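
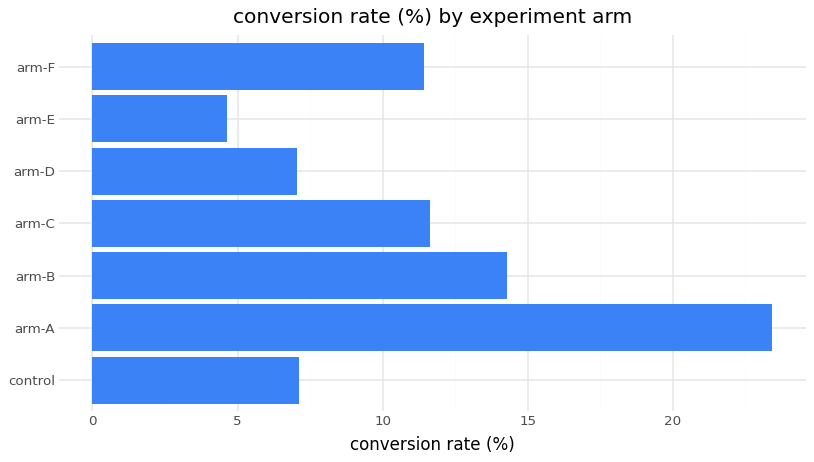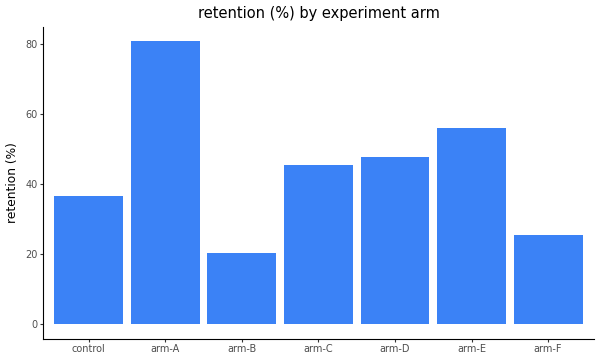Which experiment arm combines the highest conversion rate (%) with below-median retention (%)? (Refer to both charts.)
Chart 2 median retention (%) ≈ 50; below-median experiment arms: control, arm-B, arm-F. Among those, arm-B has the highest conversion rate (%) (≈ 15).

arm-B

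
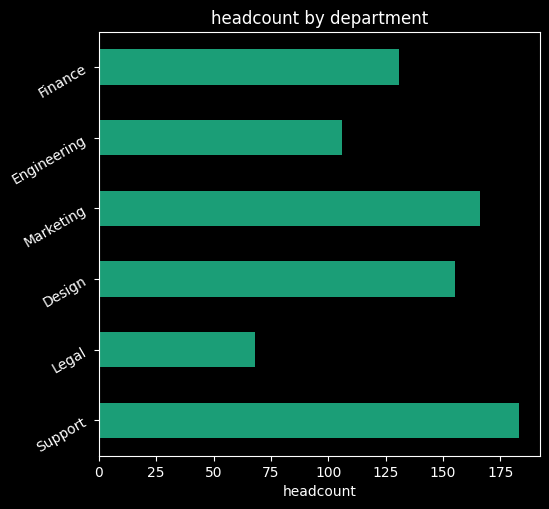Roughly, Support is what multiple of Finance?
Support ≈ 180, Finance ≈ 140; 180/140 ≈ 1.29.

≈ 1.29×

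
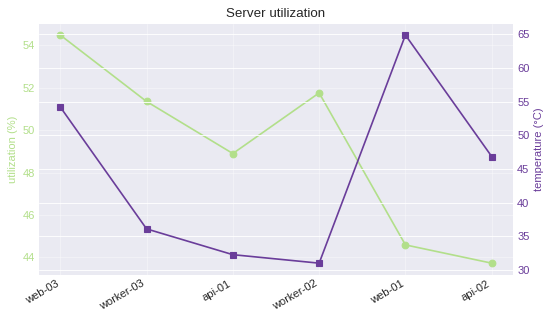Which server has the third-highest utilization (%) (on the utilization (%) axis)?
Top 4 (on the utilization (%) axis): web-03 ≈ 54, worker-02 ≈ 52, worker-03 ≈ 51, api-01 ≈ 49.

worker-03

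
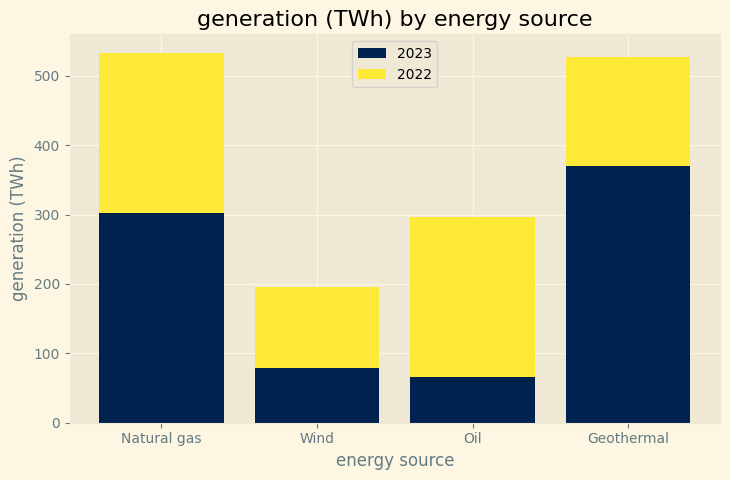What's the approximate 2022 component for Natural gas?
≈ 250

2022 top ≈ 550, bottom ≈ 300; segment ≈ 250.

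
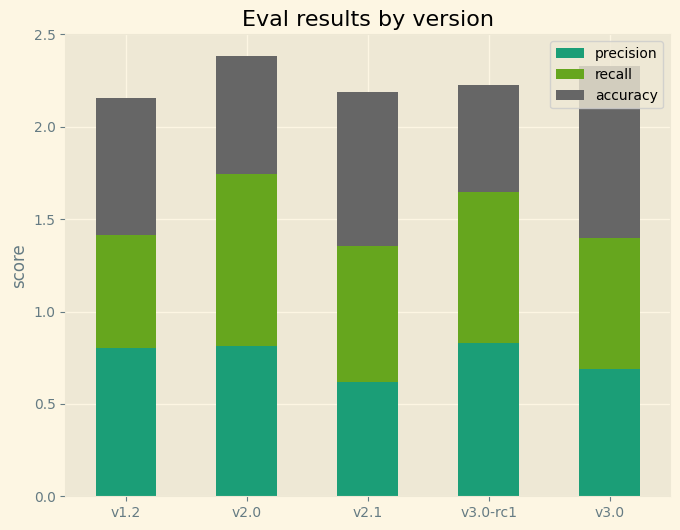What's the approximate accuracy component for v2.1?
accuracy top ≈ 2.2, bottom ≈ 1.4; segment ≈ 0.8.

≈ 0.8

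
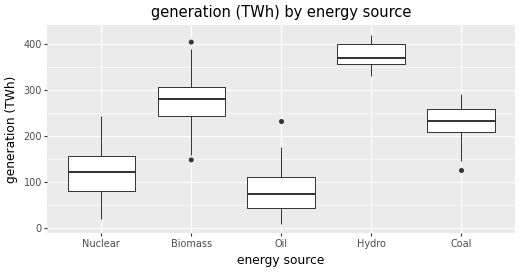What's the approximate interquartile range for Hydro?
≈ 50

Q3 ≈ 400, Q1 ≈ 350; IQR ≈ 50.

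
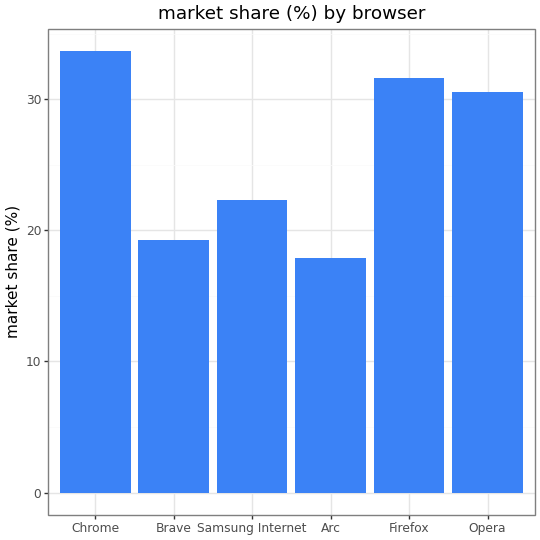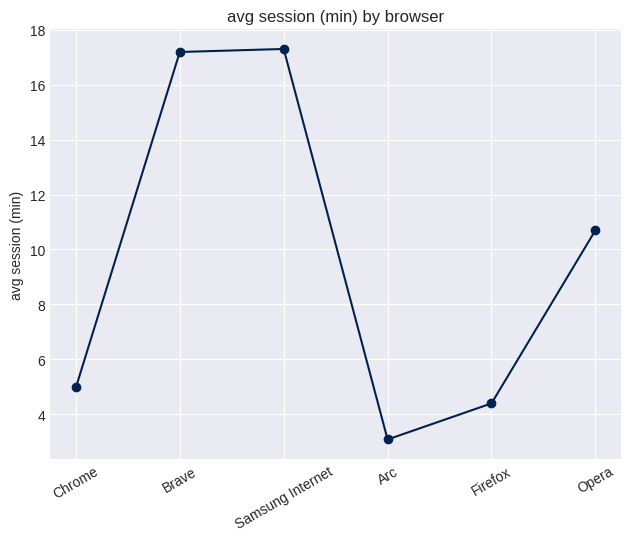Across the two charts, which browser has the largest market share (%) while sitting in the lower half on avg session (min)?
Chart 2 median avg session (min) ≈ 8; below-median browsers: Chrome, Arc, Firefox. Among those, Chrome has the highest market share (%) (≈ 35).

Chrome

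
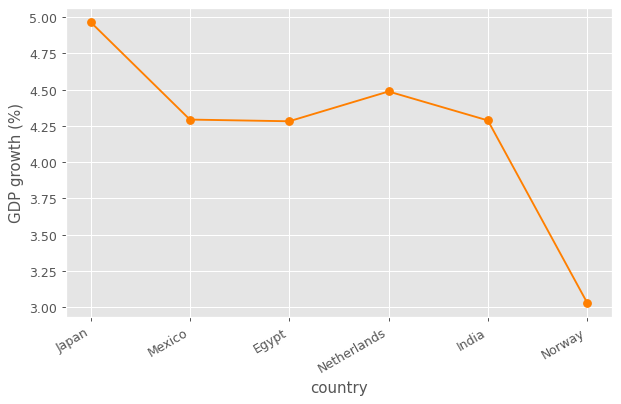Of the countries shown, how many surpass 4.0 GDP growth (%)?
Above 4.0: Japan, Mexico, Egypt, Netherlands, India.

5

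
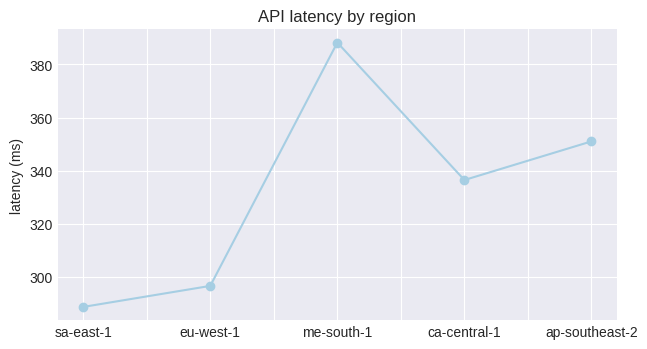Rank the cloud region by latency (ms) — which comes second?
Top 3: me-south-1 ≈ 390, ap-southeast-2 ≈ 350, ca-central-1 ≈ 340.

ap-southeast-2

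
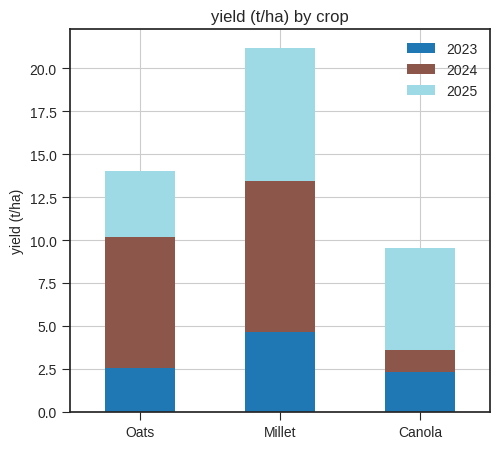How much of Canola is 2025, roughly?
2025 top ≈ 10, bottom ≈ 4; segment ≈ 6.

≈ 6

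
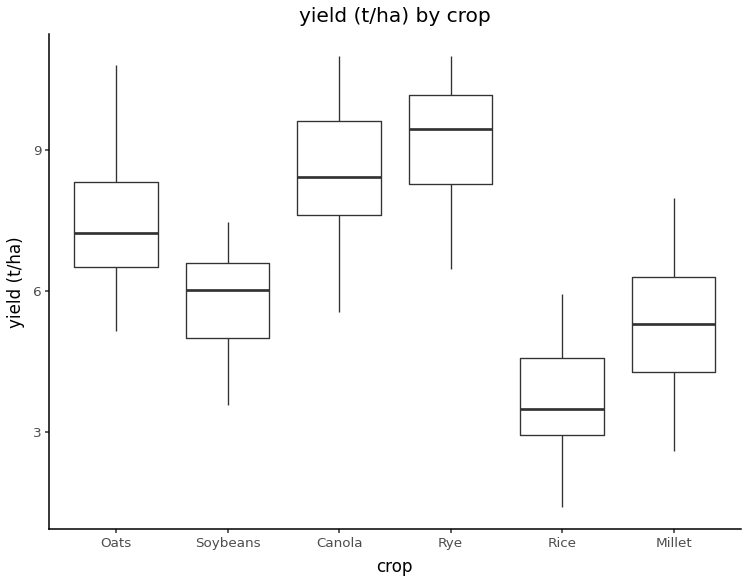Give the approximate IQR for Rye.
Q3 ≈ 10, Q1 ≈ 8; IQR ≈ 2.

≈ 2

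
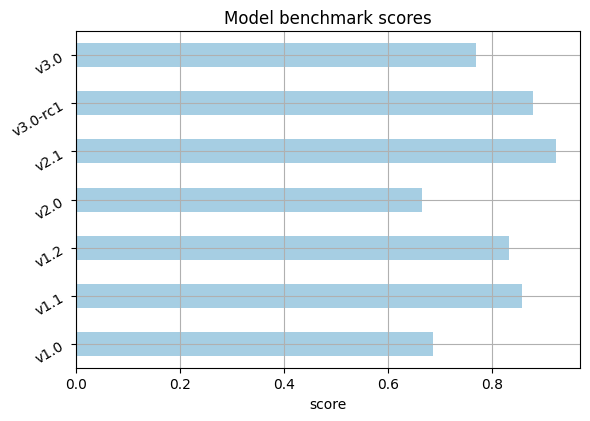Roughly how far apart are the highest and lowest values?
Max v2.1 ≈ 0.9, min v2.0 ≈ 0.7; range ≈ 0.2.

≈ 0.2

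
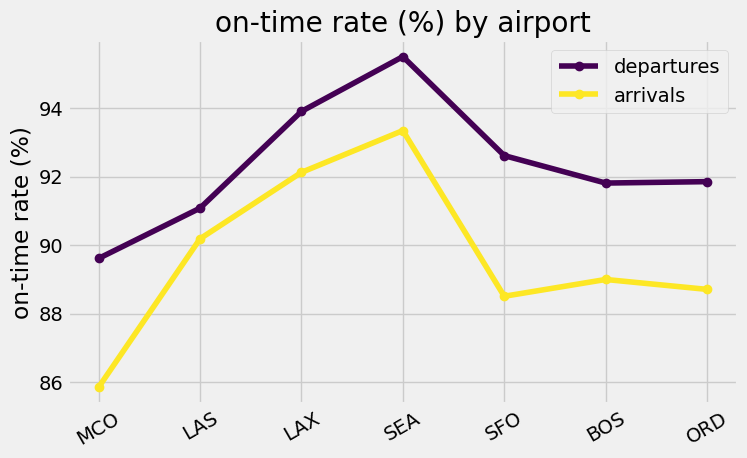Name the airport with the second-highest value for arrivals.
Top 3 for arrivals: SEA ≈ 93, LAX ≈ 92, LAS ≈ 90.

LAX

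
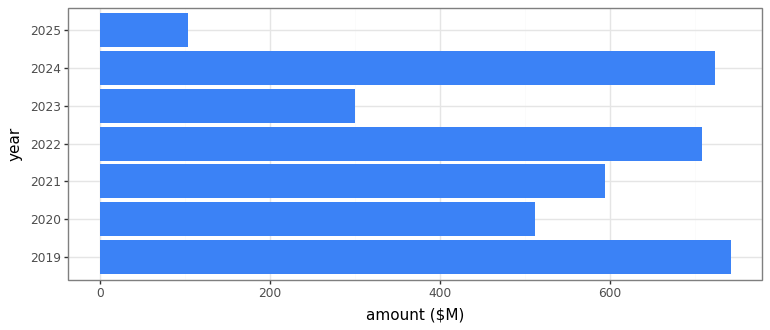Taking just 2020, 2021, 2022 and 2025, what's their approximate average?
≈ 475

(500 + 600 + 700 + 100) / 4 ≈ 475.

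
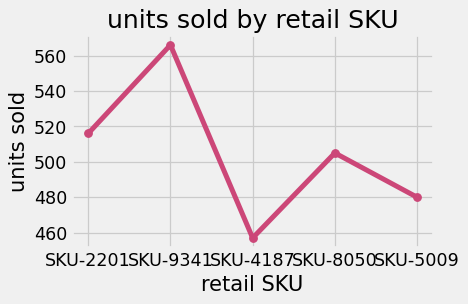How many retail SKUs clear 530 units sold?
Above 530: SKU-9341.

1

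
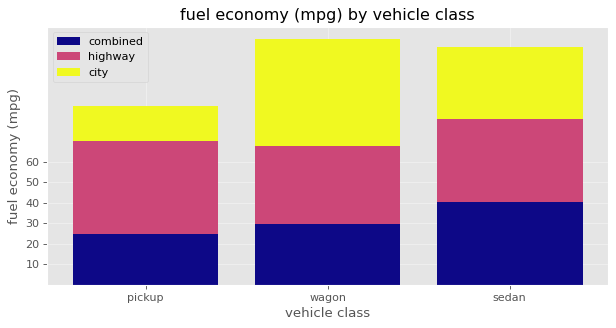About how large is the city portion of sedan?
≈ 40

city top ≈ 120, bottom ≈ 80; segment ≈ 40.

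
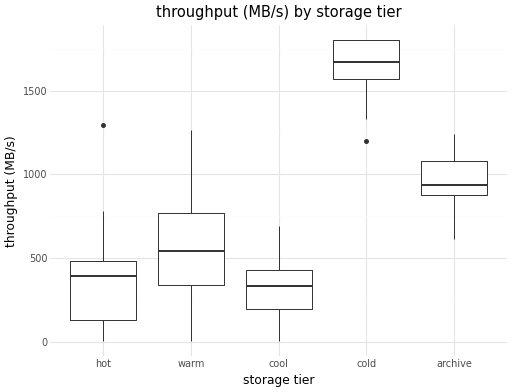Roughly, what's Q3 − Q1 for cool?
Q3 ≈ 400, Q1 ≈ 200; IQR ≈ 200.

≈ 200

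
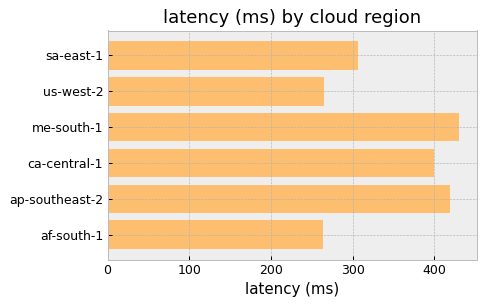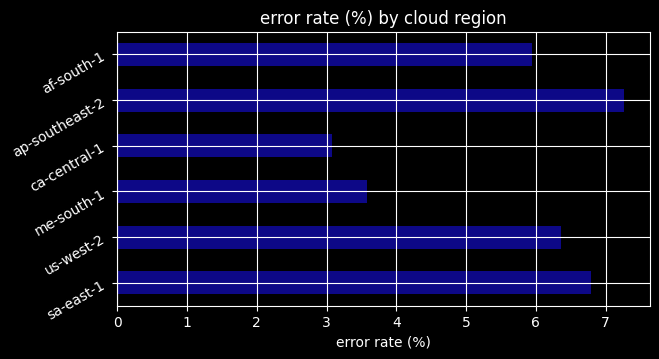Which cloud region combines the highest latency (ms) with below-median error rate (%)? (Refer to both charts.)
me-south-1

Chart 2 median error rate (%) ≈ 6; below-median cloud regions: me-south-1, ca-central-1, af-south-1. Among those, me-south-1 has the highest latency (ms) (≈ 450).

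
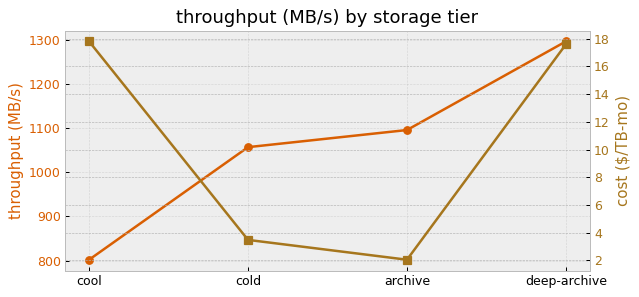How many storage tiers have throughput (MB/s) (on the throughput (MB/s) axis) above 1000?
3

Above 1000: cold, archive, deep-archive.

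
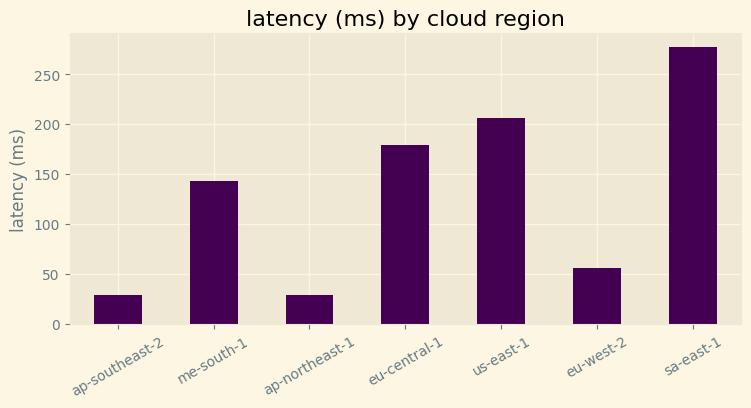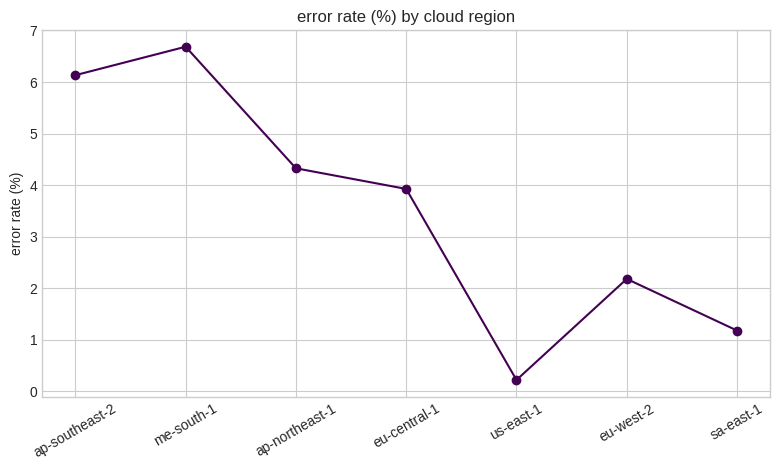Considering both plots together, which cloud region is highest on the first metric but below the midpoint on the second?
sa-east-1

Chart 2 median error rate (%) ≈ 4; below-median cloud regions: us-east-1, eu-west-2, sa-east-1. Among those, sa-east-1 has the highest latency (ms) (≈ 300).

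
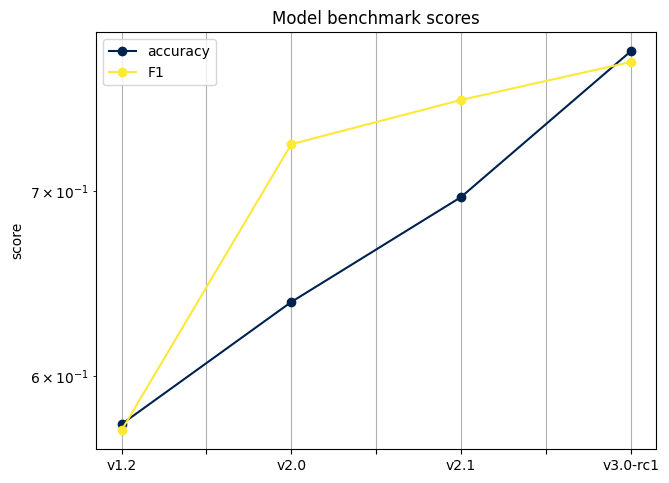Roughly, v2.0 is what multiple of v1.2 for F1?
≈ 1.24×

v2.0 ≈ 0.72, v1.2 ≈ 0.58; 0.72/0.58 ≈ 1.24.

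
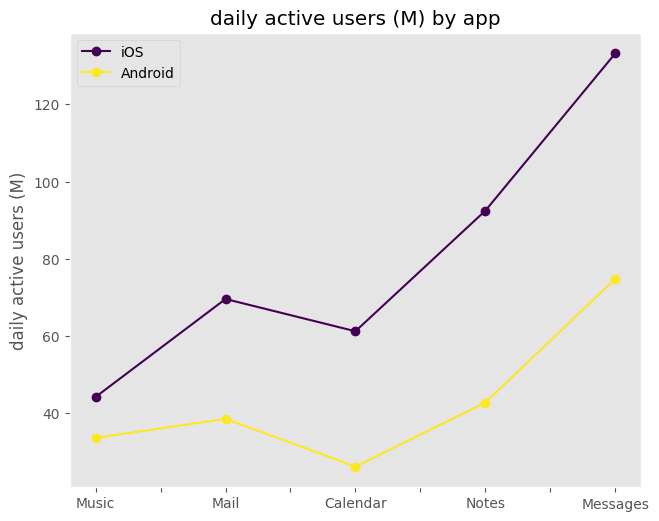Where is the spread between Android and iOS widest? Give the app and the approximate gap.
Messages: Android ≈ 70, iOS ≈ 130 → gap ≈ 60. Next-largest (Notes) is only ≈ 50.

Messages, ≈ 60 M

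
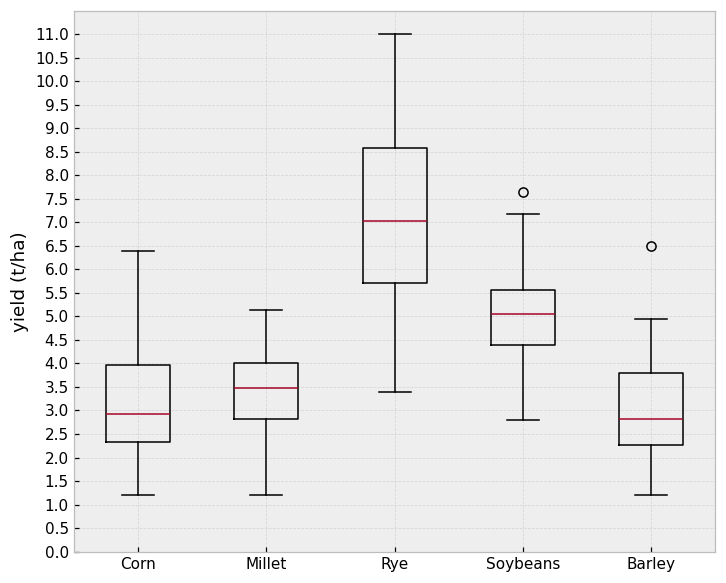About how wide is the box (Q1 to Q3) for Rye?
Q3 ≈ 8.5, Q1 ≈ 5.5; IQR ≈ 3.0.

≈ 3.0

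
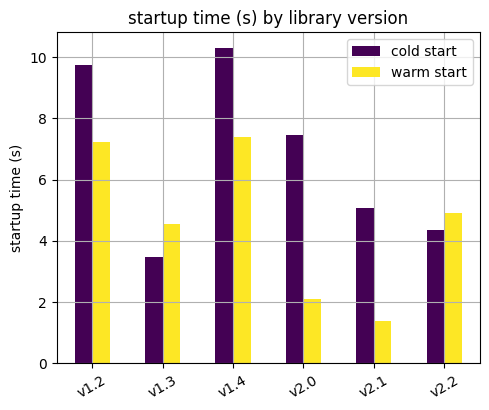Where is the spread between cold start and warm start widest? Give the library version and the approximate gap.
v2.0: cold start ≈ 7, warm start ≈ 2 → gap ≈ 5. Next-largest (v2.1) is only ≈ 4.

v2.0, ≈ 5 s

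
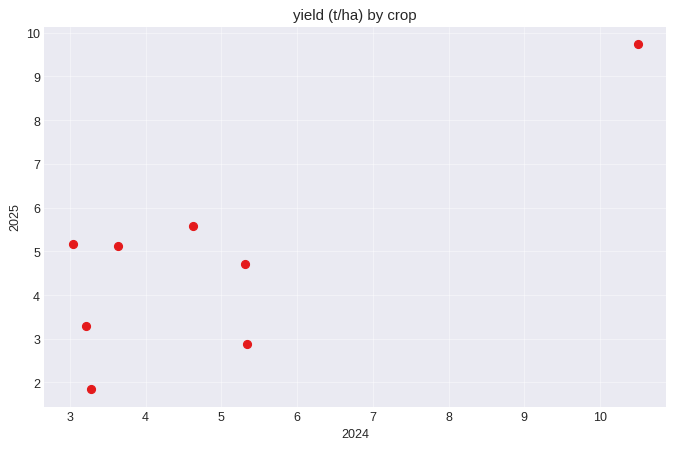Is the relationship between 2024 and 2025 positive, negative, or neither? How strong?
Points are positively correlated; strong (|r| ≈ 0.8).

positive, strong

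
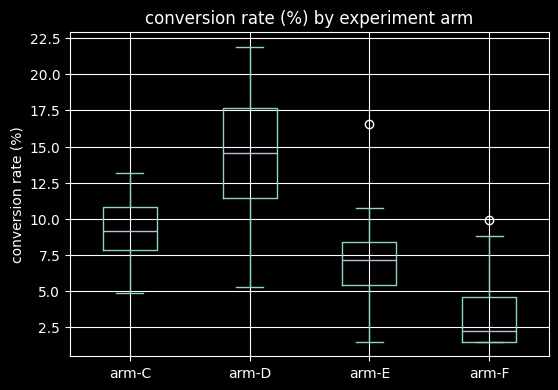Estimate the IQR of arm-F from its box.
Q3 ≈ 5, Q1 ≈ 2; IQR ≈ 3.

≈ 3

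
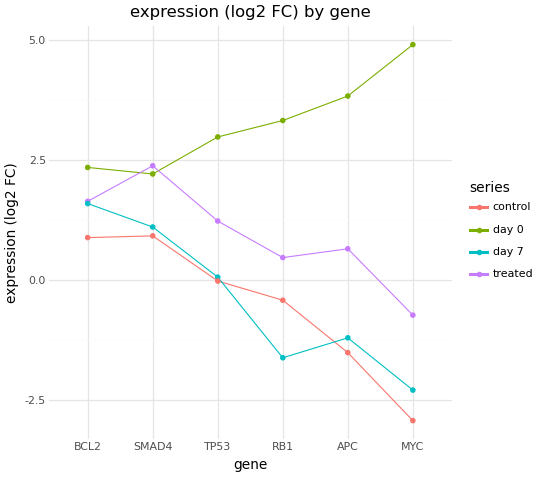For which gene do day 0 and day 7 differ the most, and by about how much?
MYC, ≈ 7 log2 FC

MYC: day 0 ≈ 5, day 7 ≈ -2 → gap ≈ 7. Next-largest (APC) is only ≈ 5.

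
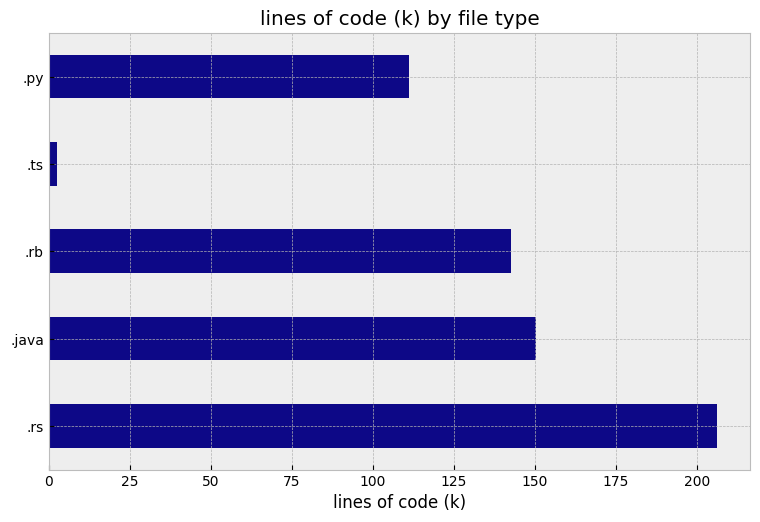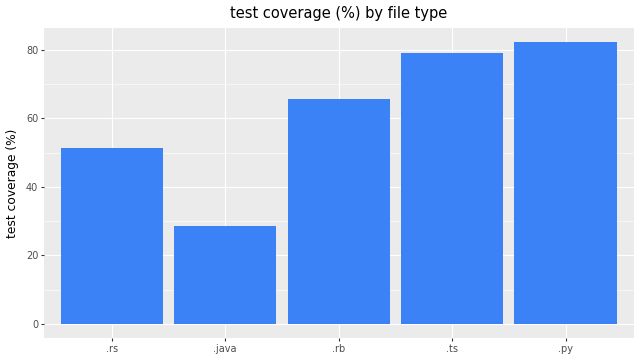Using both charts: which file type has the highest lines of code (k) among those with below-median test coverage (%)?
.rs

Chart 2 median test coverage (%) ≈ 70; below-median file types: .rs, .java. Among those, .rs has the highest lines of code (k) (≈ 200).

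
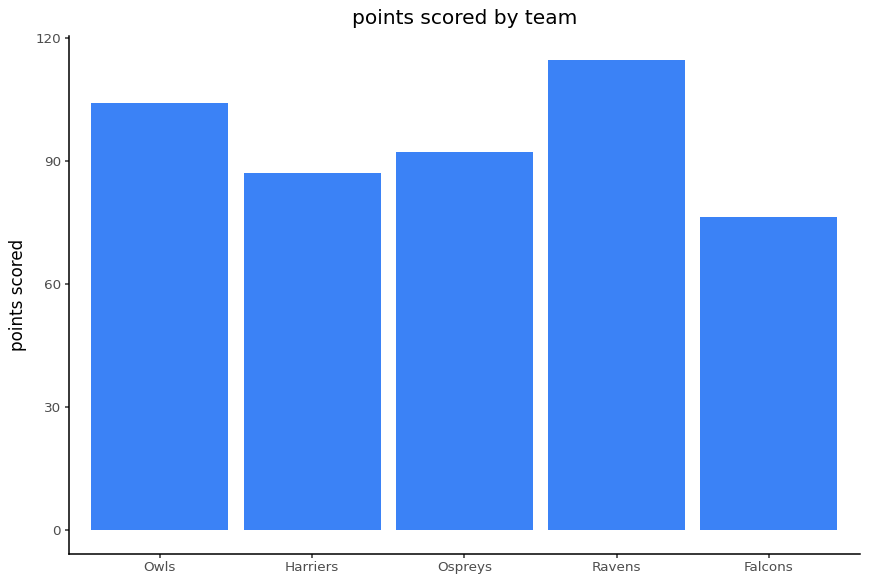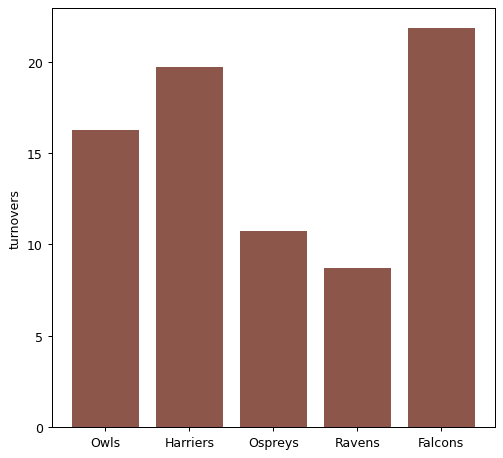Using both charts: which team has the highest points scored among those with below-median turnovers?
Chart 2 median turnovers ≈ 15; below-median teams: Ospreys, Ravens. Among those, Ravens has the highest points scored (≈ 120).

Ravens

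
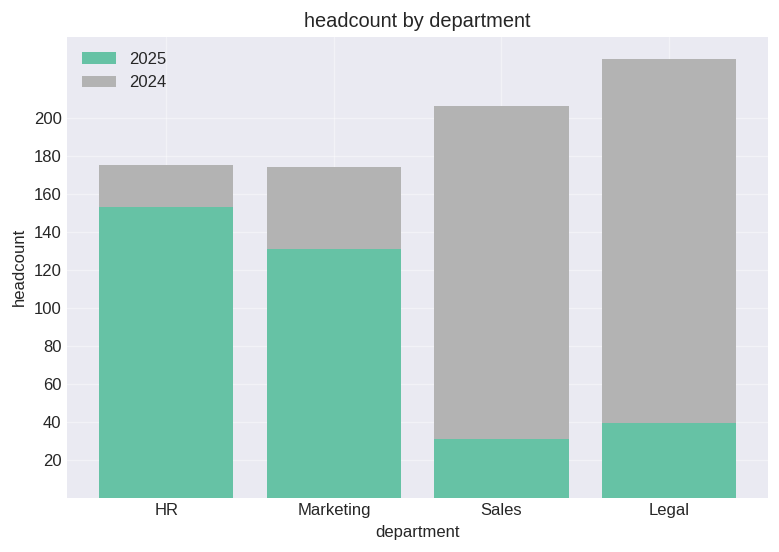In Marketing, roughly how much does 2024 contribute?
2024 top ≈ 180, bottom ≈ 140; segment ≈ 40.

≈ 40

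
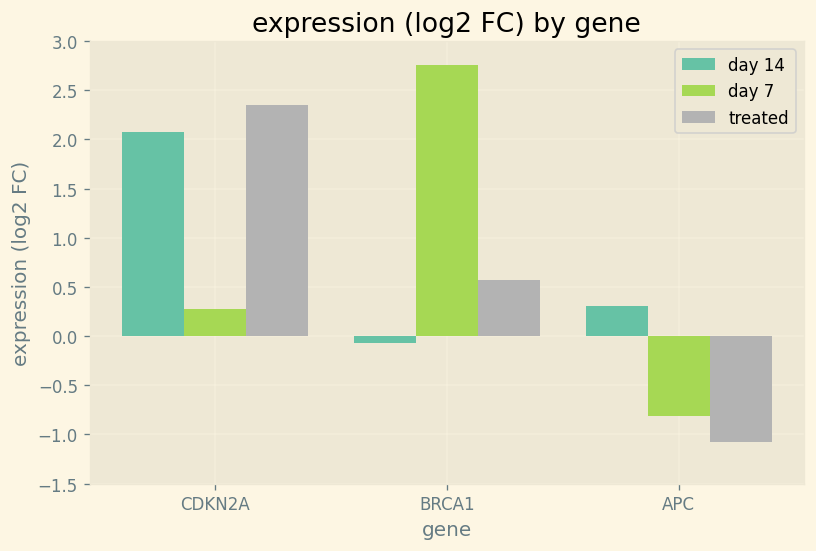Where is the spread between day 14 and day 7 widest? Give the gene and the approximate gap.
BRCA1: day 14 ≈ 0.0, day 7 ≈ 3.0 → gap ≈ 3.0. Next-largest (CDKN2A) is only ≈ 1.5.

BRCA1, ≈ 3.0 log2 FC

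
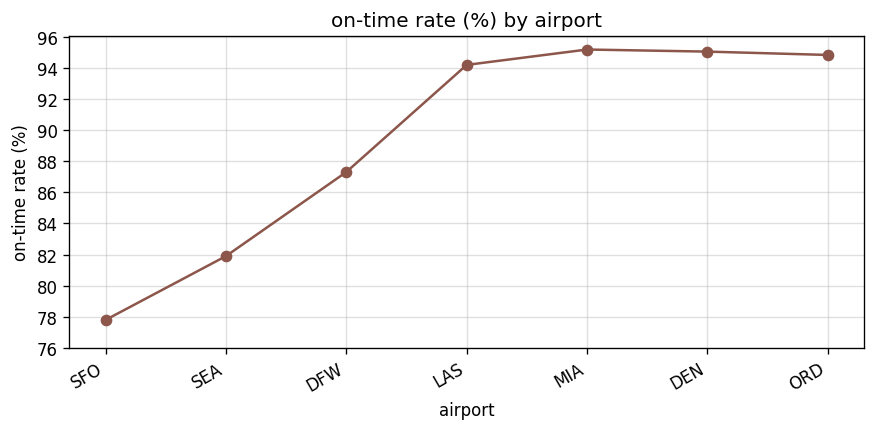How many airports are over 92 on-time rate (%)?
Above 92: LAS, MIA, DEN, ORD.

4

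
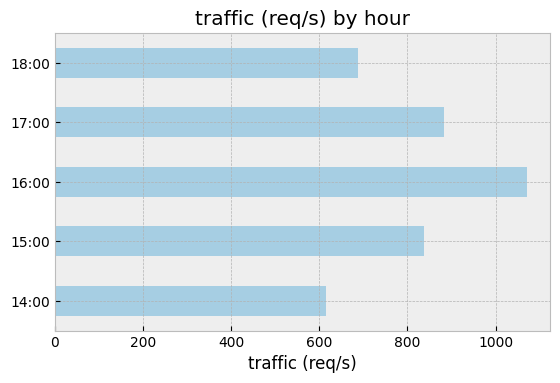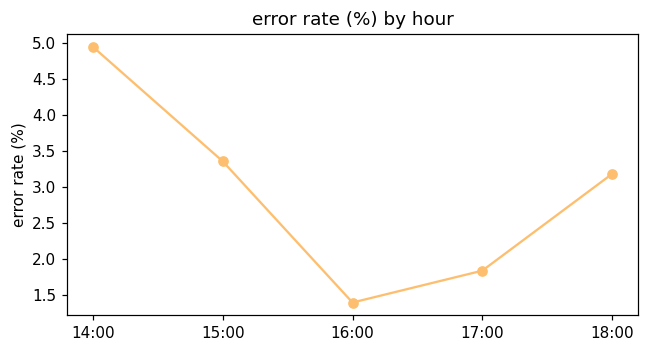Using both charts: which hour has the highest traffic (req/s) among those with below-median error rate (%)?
16:00

Chart 2 median error rate (%) ≈ 3; below-median hours: 16:00, 17:00. Among those, 16:00 has the highest traffic (req/s) (≈ 1100).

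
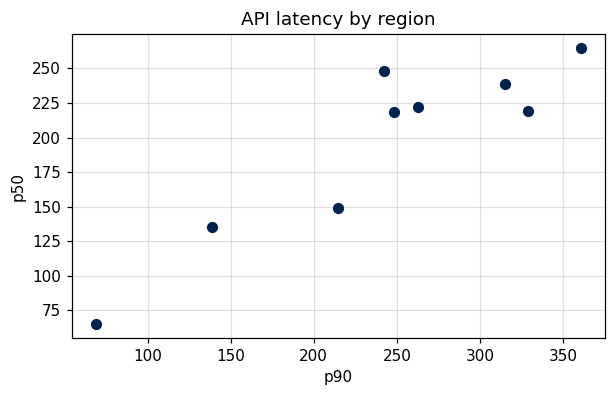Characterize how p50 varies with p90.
positive, strong

Points are positively correlated; strong (|r| ≈ 0.9).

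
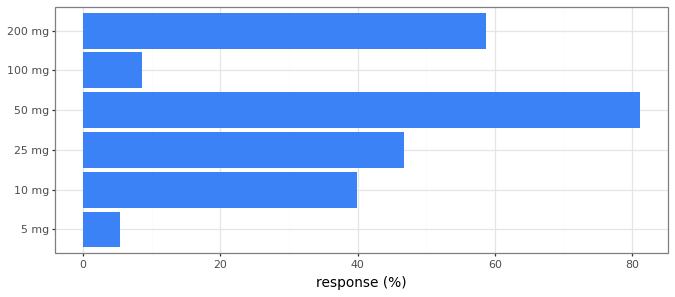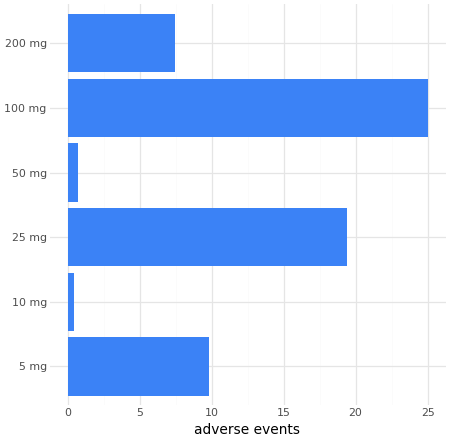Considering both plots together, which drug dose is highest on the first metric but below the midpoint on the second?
50 mg

Chart 2 median adverse events ≈ 10; below-median drug doses: 10 mg, 50 mg, 200 mg. Among those, 50 mg has the highest response (%) (≈ 80).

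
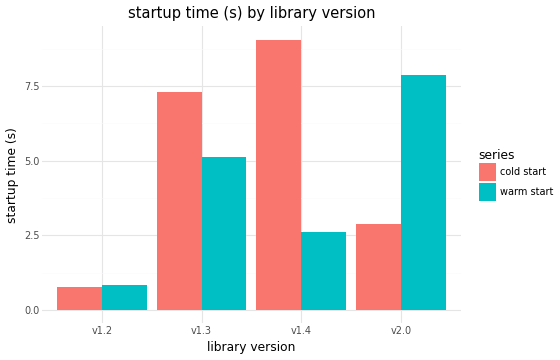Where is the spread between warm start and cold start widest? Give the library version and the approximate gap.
v1.4, ≈ 6 s

v1.4: warm start ≈ 3, cold start ≈ 9 → gap ≈ 6. Next-largest (v2.0) is only ≈ 5.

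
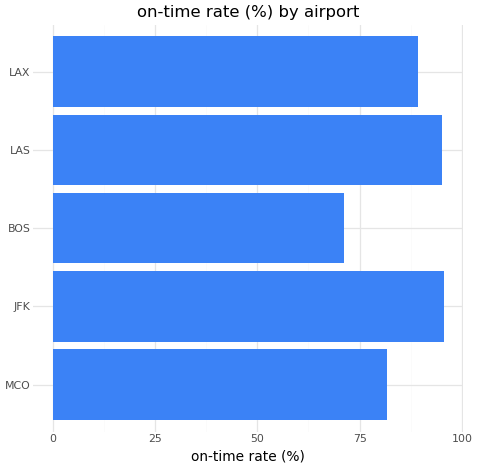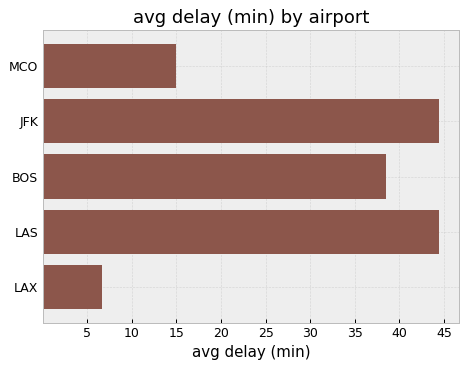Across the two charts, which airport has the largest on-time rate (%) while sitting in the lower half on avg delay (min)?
Chart 2 median avg delay (min) ≈ 40; below-median airports: MCO, LAX. Among those, LAX has the highest on-time rate (%) (≈ 90).

LAX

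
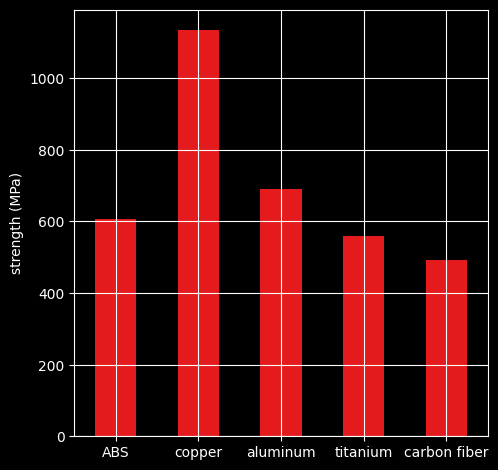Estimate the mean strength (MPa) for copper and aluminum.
(1100 + 700) / 2 ≈ 900.

≈ 900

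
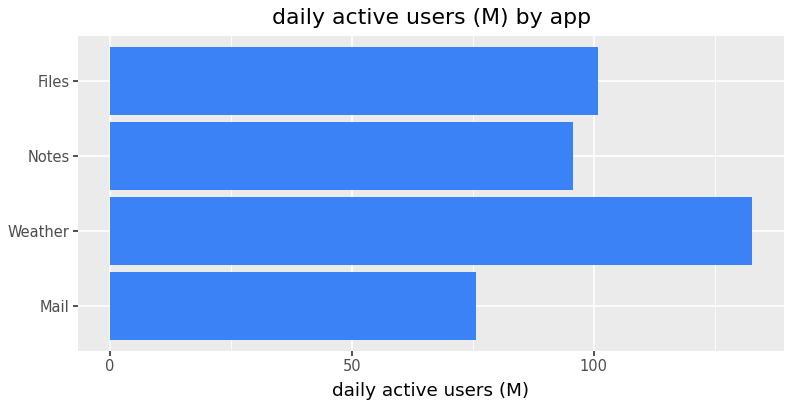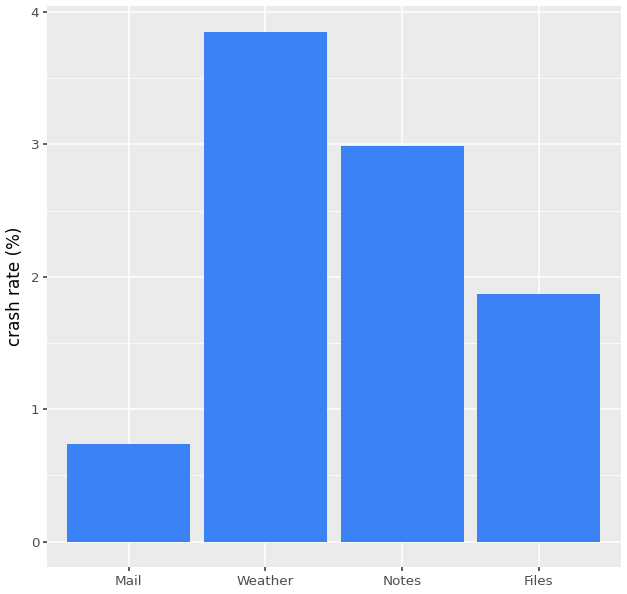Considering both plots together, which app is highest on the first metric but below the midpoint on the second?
Chart 2 median crash rate (%) ≈ 2.5; below-median apps: Mail, Files. Among those, Files has the highest daily active users (M) (≈ 100).

Files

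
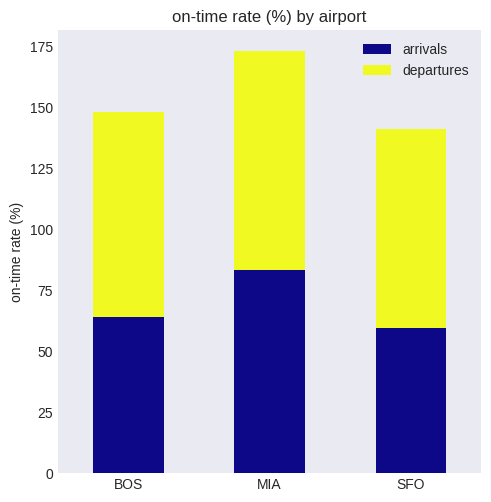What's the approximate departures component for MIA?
departures top ≈ 180, bottom ≈ 80; segment ≈ 100.

≈ 100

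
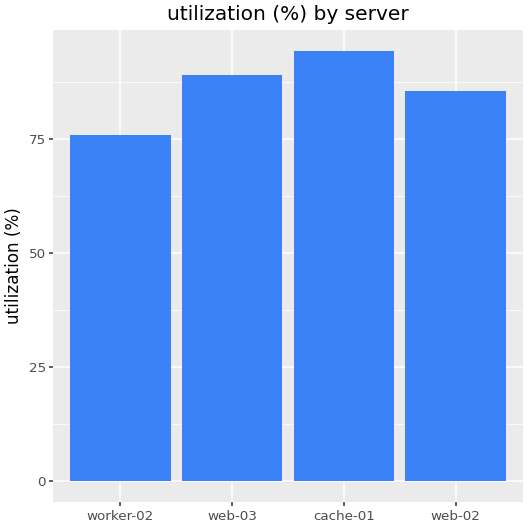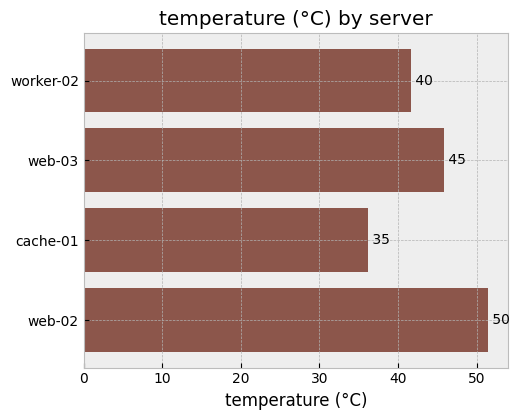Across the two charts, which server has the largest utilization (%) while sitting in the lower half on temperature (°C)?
Chart 2 median temperature (°C) ≈ 45; below-median servers: worker-02, cache-01. Among those, cache-01 has the highest utilization (%) (≈ 90).

cache-01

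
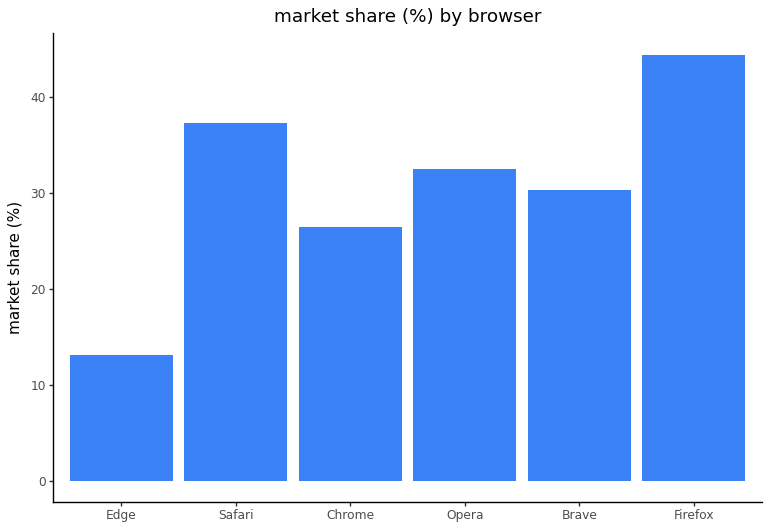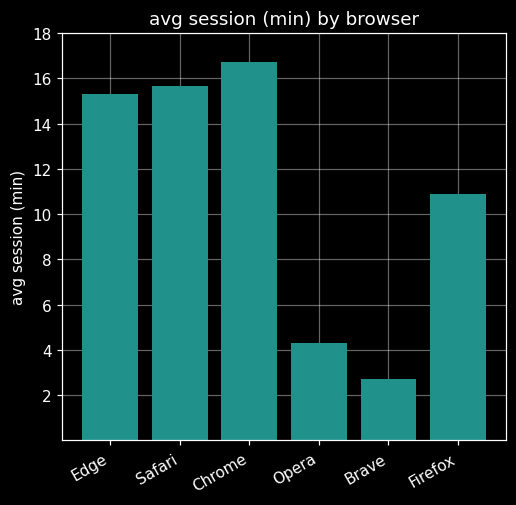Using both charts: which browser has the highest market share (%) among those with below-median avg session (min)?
Firefox

Chart 2 median avg session (min) ≈ 14; below-median browsers: Opera, Brave, Firefox. Among those, Firefox has the highest market share (%) (≈ 45).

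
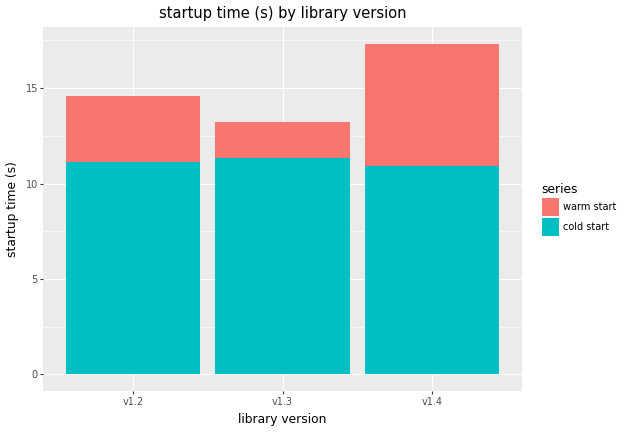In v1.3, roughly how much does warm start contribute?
≈ 2

warm start top ≈ 14, bottom ≈ 12; segment ≈ 2.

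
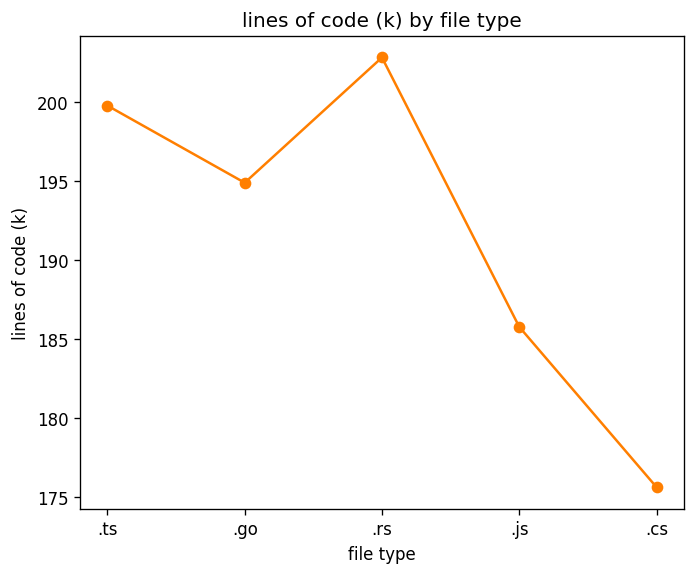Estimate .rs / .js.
≈ 1.11×

.rs ≈ 205, .js ≈ 185; 205/185 ≈ 1.11.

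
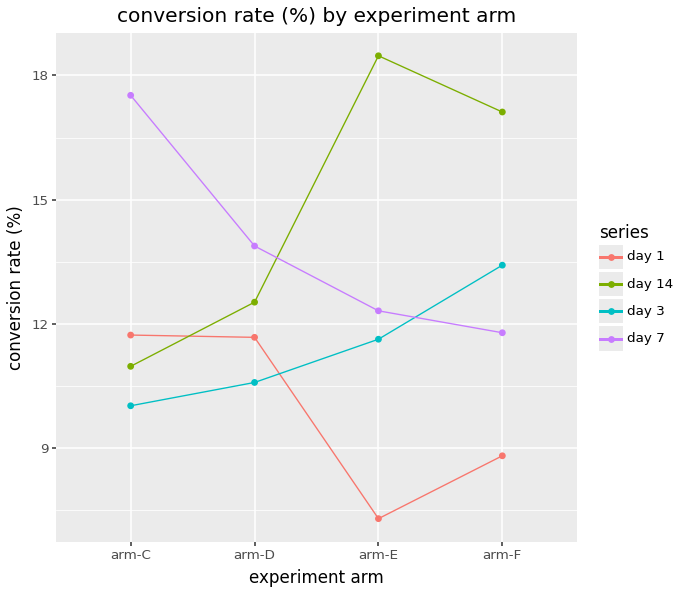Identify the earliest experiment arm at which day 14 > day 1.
arm-C: day 14 ≈ 11 vs day 1 ≈ 12 (not yet); arm-D: day 14 ≈ 13 vs day 1 ≈ 12 (first crossover).

arm-D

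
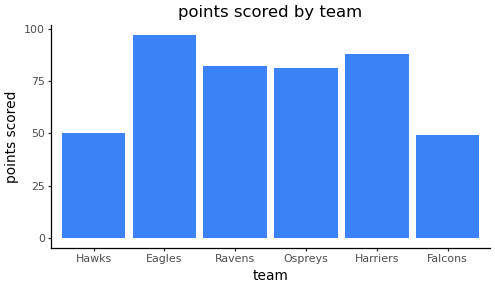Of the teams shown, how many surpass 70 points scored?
Above 70: Eagles, Ravens, Ospreys, Harriers.

4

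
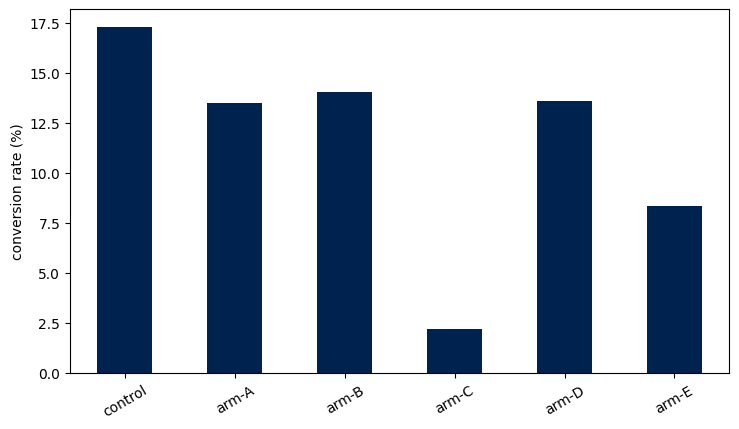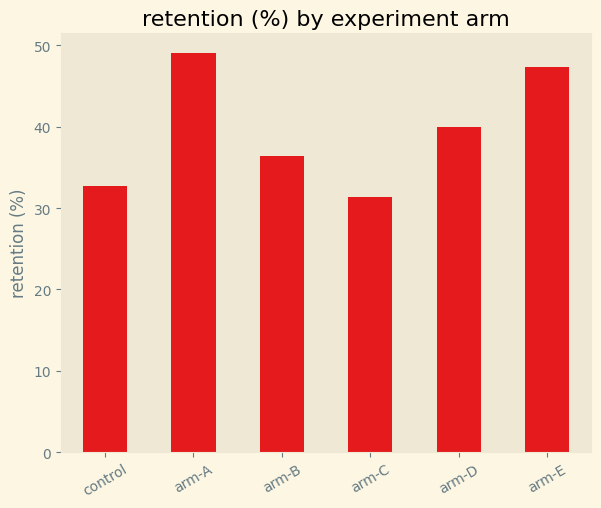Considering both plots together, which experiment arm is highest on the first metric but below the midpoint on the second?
Chart 2 median retention (%) ≈ 40; below-median experiment arms: control, arm-B, arm-C. Among those, control has the highest conversion rate (%) (≈ 18).

control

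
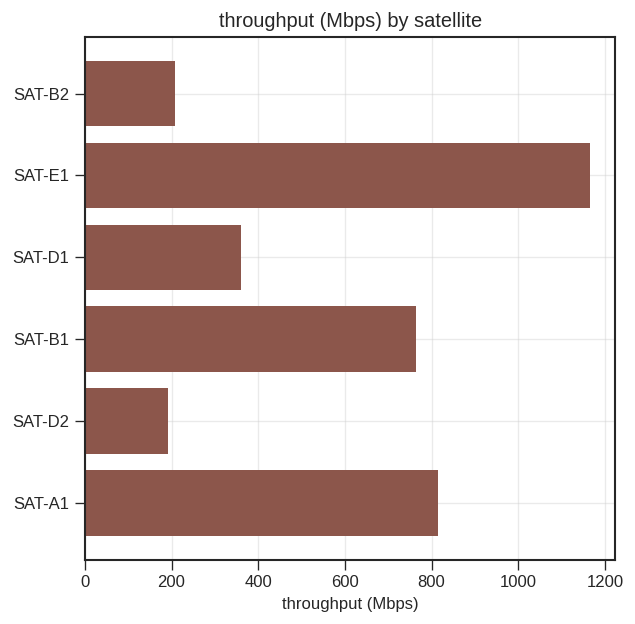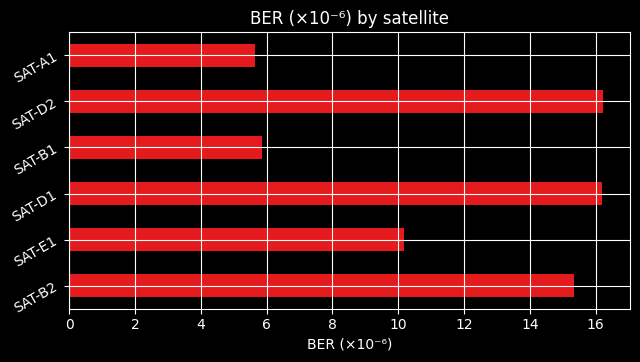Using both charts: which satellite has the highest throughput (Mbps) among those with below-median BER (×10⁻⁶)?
SAT-E1

Chart 2 median BER (×10⁻⁶) ≈ 12; below-median satellites: SAT-E1, SAT-B1, SAT-A1. Among those, SAT-E1 has the highest throughput (Mbps) (≈ 1200).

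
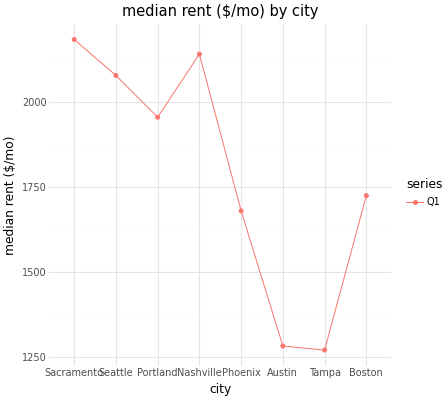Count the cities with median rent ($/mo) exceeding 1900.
Above 1900: Sacramento, Seattle, Portland, Nashville.

4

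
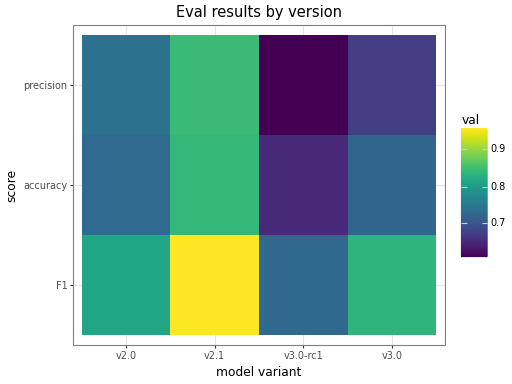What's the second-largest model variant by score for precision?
Top 3 for precision: v2.1 ≈ 0.85, v2.0 ≈ 0.75, v3.0 ≈ 0.65.

v2.0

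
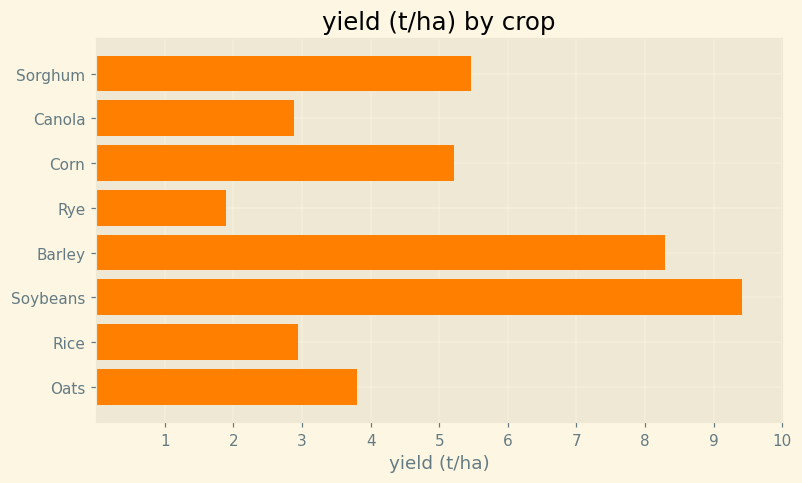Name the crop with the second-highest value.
Top 3: Soybeans ≈ 9, Barley ≈ 8, Sorghum ≈ 5.

Barley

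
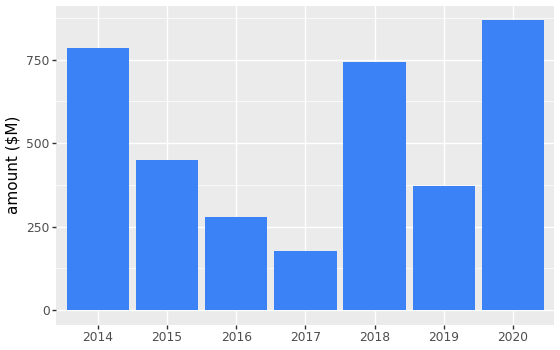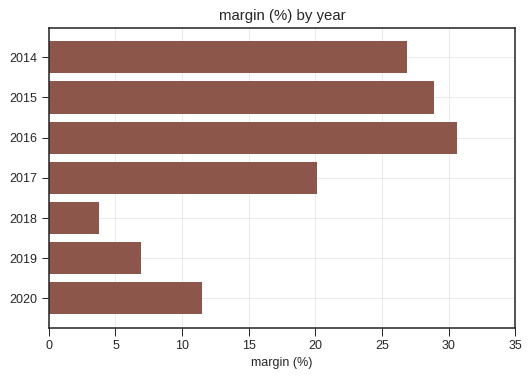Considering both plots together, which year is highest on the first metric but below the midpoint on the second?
2020

Chart 2 median margin (%) ≈ 20; below-median years: 2018, 2019, 2020. Among those, 2020 has the highest amount ($M) (≈ 900).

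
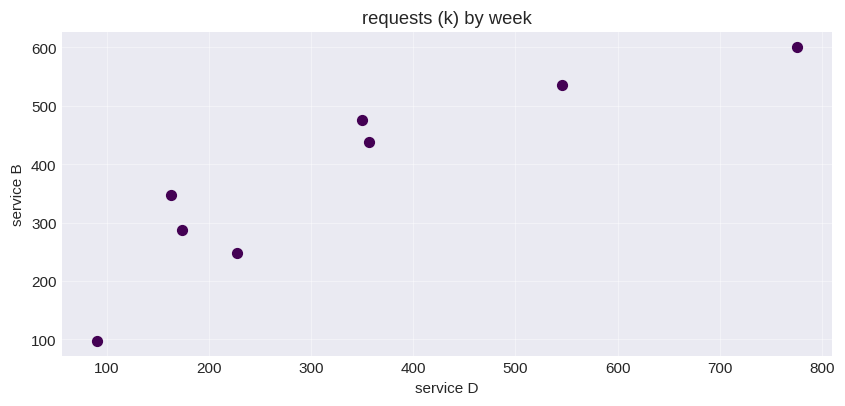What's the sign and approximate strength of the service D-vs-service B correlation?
Points are positively correlated; strong (|r| ≈ 0.9).

positive, strong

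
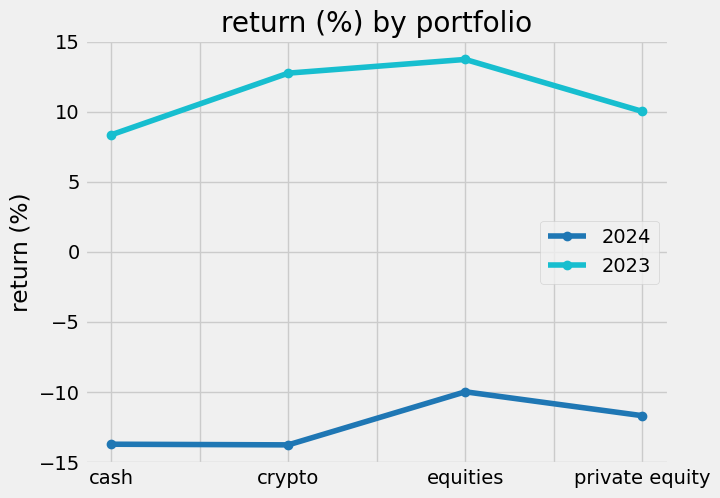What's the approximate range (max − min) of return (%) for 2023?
Max equities ≈ 15, min cash ≈ 10; range ≈ 5.

≈ 5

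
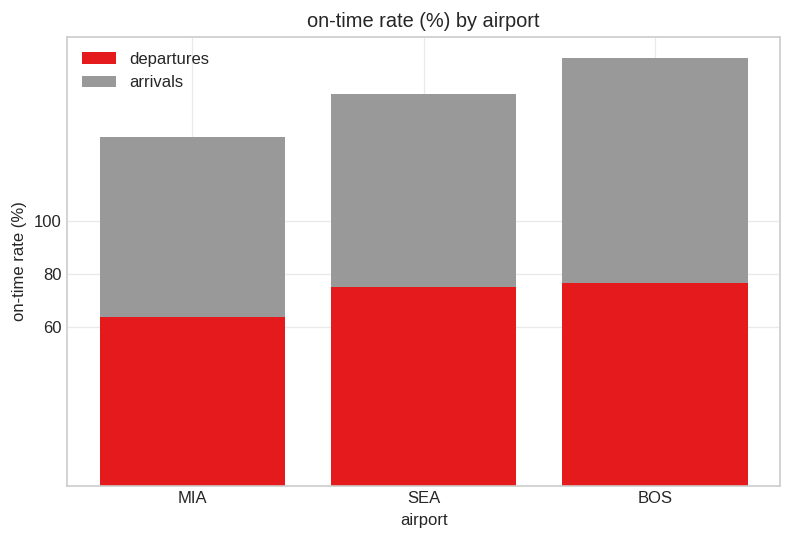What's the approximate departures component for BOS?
≈ 80

departures top ≈ 80, bottom ≈ 0; segment ≈ 80.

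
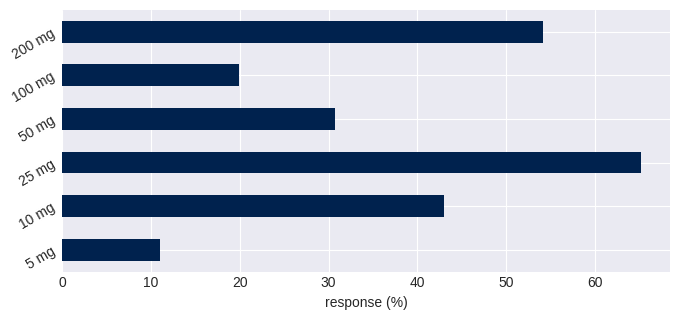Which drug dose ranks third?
Top 4: 25 mg ≈ 70, 200 mg ≈ 50, 10 mg ≈ 40, 50 mg ≈ 30.

10 mg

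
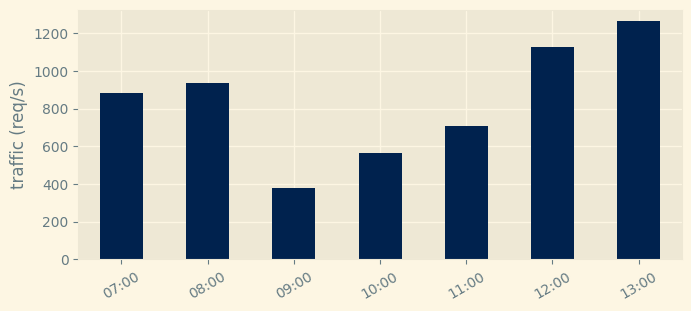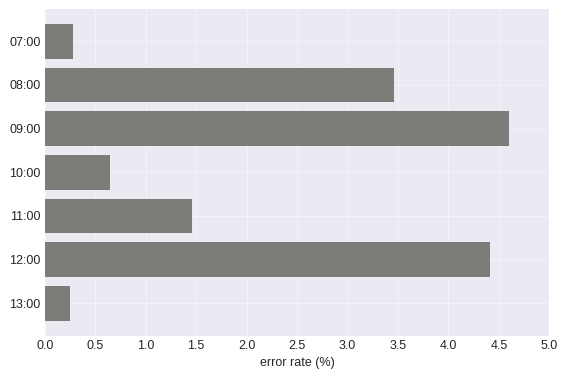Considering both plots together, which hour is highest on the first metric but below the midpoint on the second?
13:00

Chart 2 median error rate (%) ≈ 1.5; below-median hours: 07:00, 10:00, 13:00. Among those, 13:00 has the highest traffic (req/s) (≈ 1200).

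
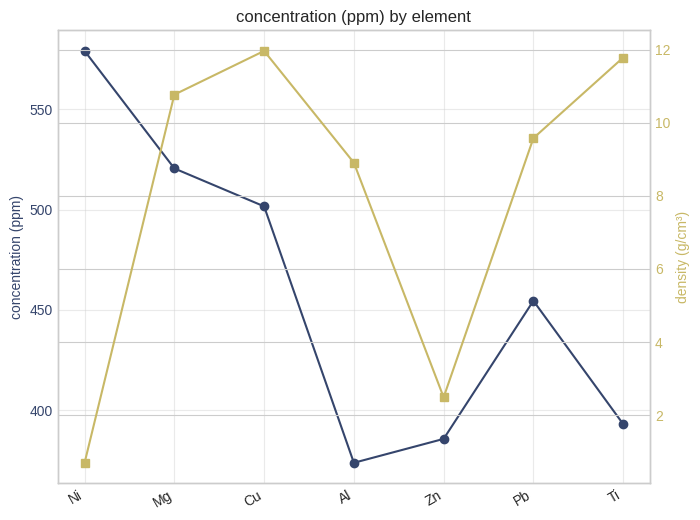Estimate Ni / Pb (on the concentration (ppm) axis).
≈ 1.26×

Ni ≈ 580, Pb ≈ 460; 580/460 ≈ 1.26.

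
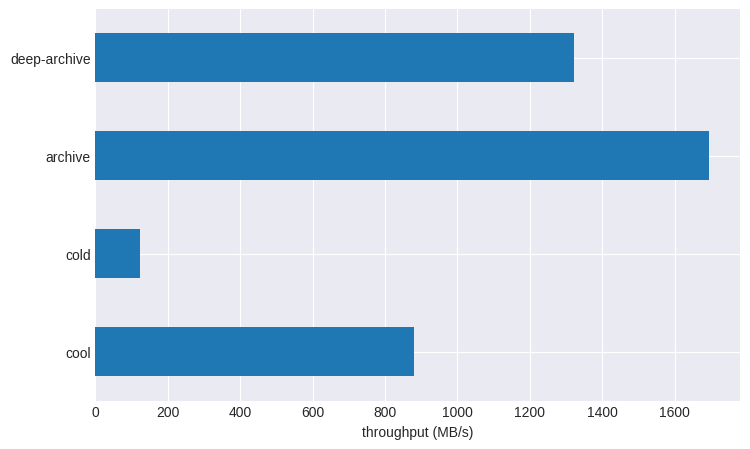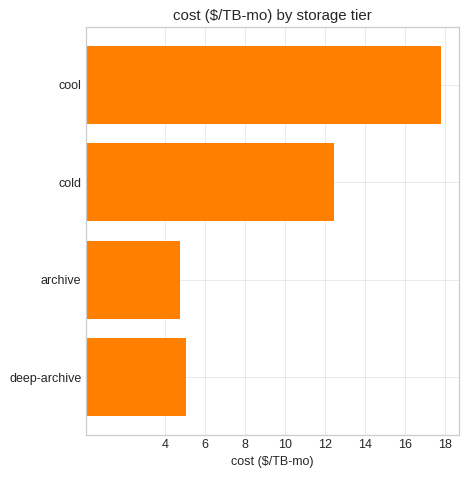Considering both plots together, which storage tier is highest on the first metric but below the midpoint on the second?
Chart 2 median cost ($/TB-mo) ≈ 8; below-median storage tiers: archive, deep-archive. Among those, archive has the highest throughput (MB/s) (≈ 1600).

archive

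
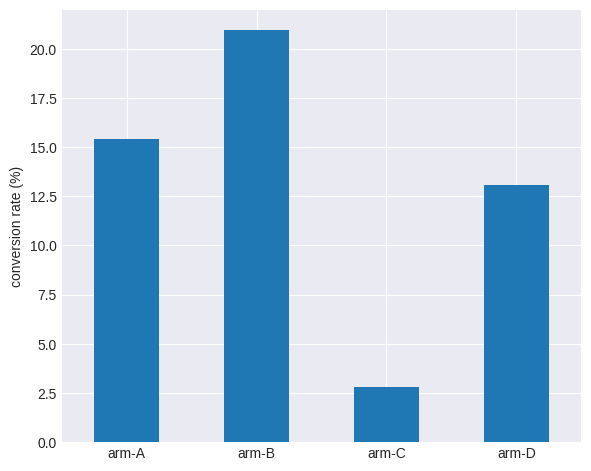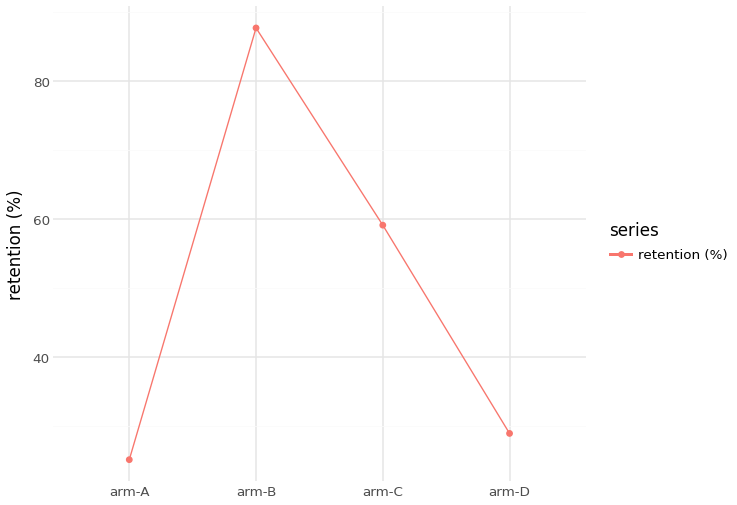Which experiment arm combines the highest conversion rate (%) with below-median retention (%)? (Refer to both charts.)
arm-A

Chart 2 median retention (%) ≈ 40; below-median experiment arms: arm-A, arm-D. Among those, arm-A has the highest conversion rate (%) (≈ 16).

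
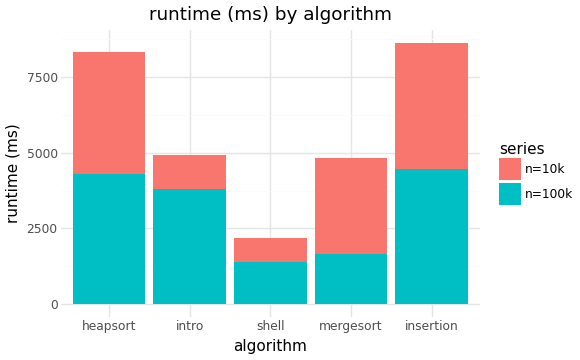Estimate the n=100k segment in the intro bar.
≈ 4000

n=100k top ≈ 4000, bottom ≈ 0; segment ≈ 4000.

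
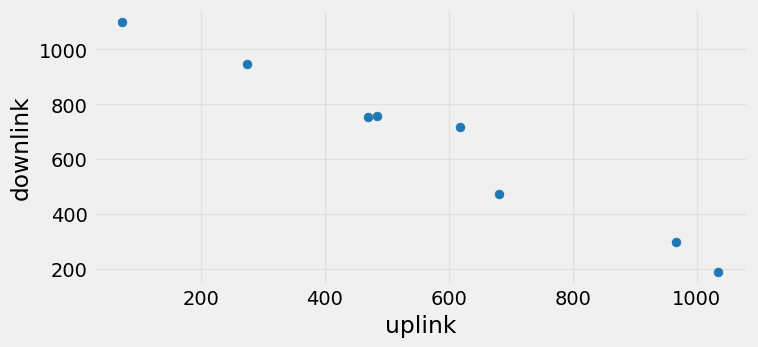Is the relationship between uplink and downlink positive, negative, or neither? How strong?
negative, strong

Points are negatively correlated; strong (|r| ≈ 1.0).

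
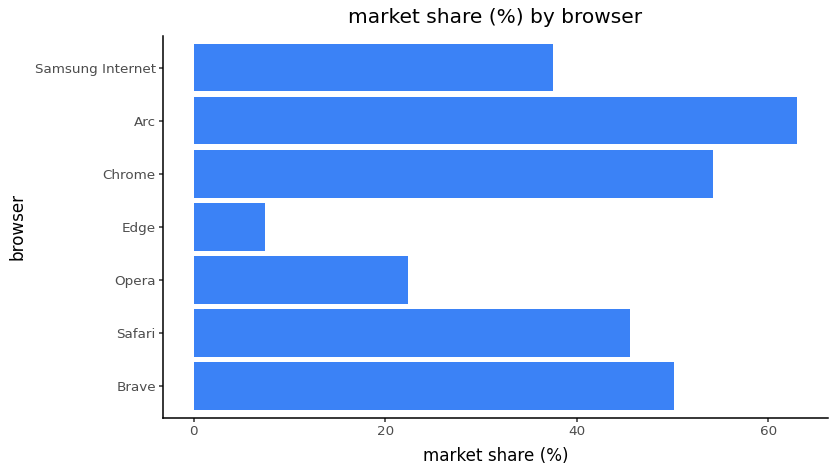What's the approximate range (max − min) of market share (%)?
Max Arc ≈ 60, min Edge ≈ 10; range ≈ 50.

≈ 50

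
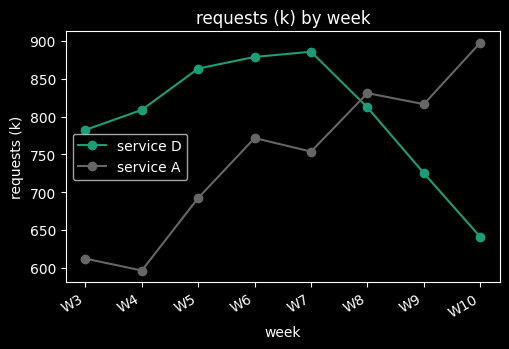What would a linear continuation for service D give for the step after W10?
≈ 575

Last three: 800, 750, 650 → slope ≈ -75/step → next ≈ 575.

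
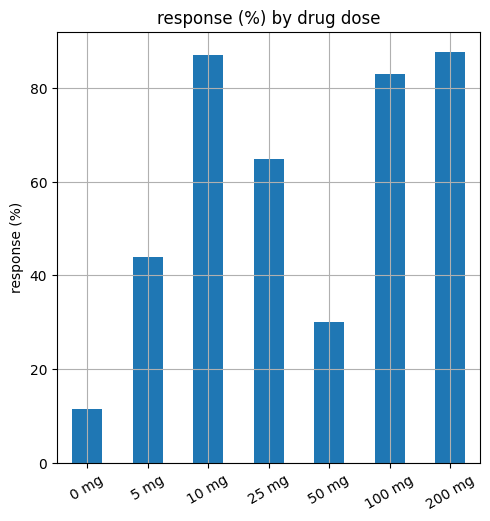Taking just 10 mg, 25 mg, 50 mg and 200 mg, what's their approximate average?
(90 + 60 + 30 + 90) / 4 ≈ 68.

≈ 68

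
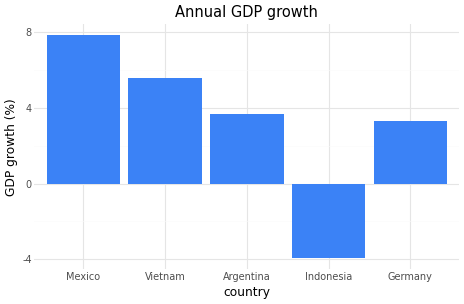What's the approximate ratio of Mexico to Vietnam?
≈ 1.33×

Mexico ≈ 8, Vietnam ≈ 6; 8/6 ≈ 1.33.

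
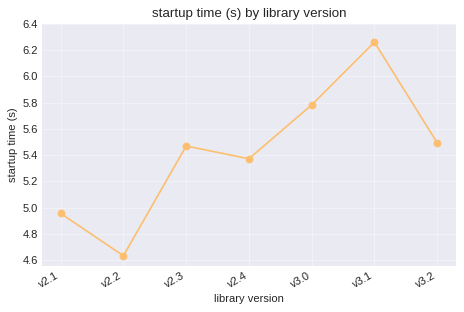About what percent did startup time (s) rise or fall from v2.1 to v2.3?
v2.1 ≈ 5.0, v2.3 ≈ 5.4; (5.4 − 5.0) / 5.0 ≈ +8%.

≈ +8%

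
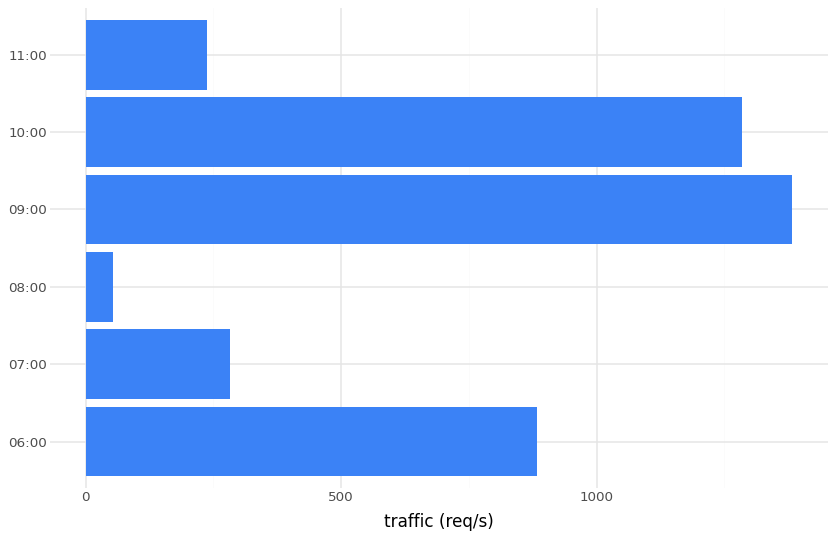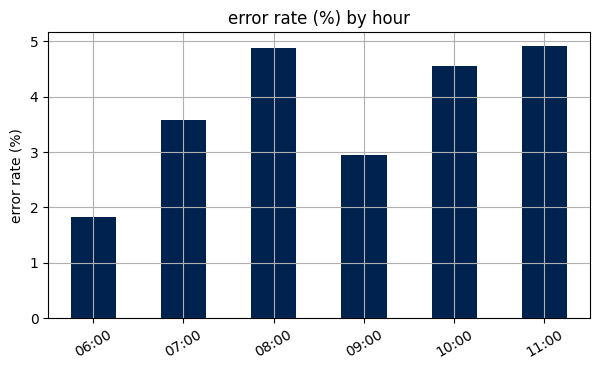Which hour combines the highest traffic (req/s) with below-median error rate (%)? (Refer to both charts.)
Chart 2 median error rate (%) ≈ 4; below-median hours: 06:00, 07:00, 09:00. Among those, 09:00 has the highest traffic (req/s) (≈ 1400).

09:00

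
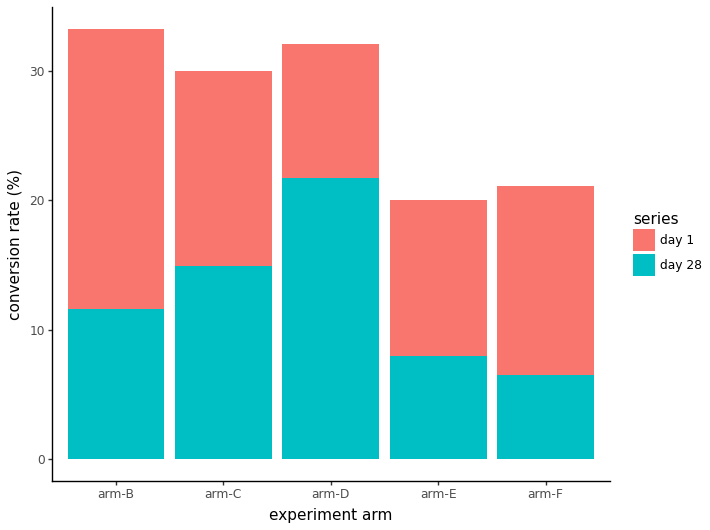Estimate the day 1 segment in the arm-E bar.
day 1 top ≈ 20, bottom ≈ 10; segment ≈ 10.

≈ 10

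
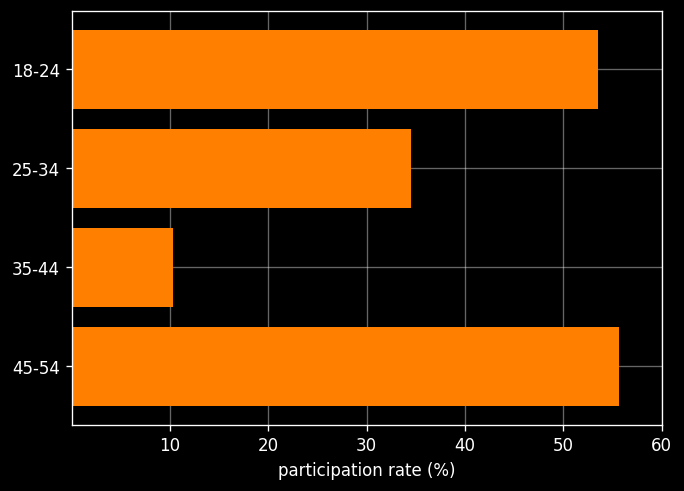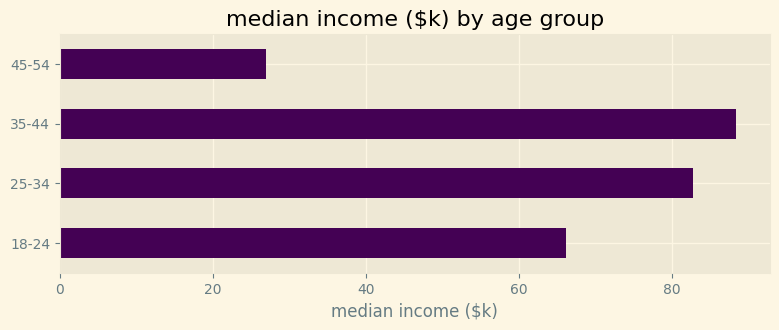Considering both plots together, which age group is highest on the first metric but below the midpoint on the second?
45-54

Chart 2 median median income ($k) ≈ 70; below-median age groups: 18-24, 45-54. Among those, 45-54 has the highest participation rate (%) (≈ 60).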